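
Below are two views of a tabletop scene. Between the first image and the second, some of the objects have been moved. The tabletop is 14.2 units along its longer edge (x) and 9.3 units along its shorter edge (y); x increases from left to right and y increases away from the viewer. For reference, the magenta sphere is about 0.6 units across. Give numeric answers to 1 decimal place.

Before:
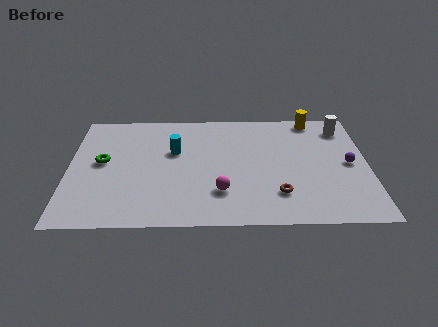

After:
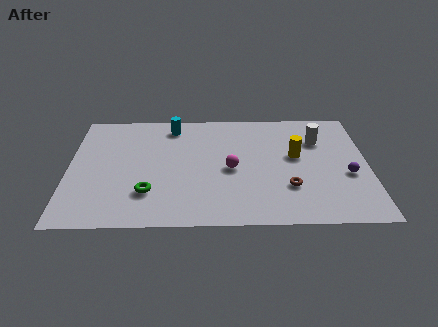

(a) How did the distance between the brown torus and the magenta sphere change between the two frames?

+0.4

Before: roughly 2.7 units apart; after: 3.1. That's 0.4 units further apart.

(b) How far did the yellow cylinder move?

3.2

The yellow cylinder moved from about (11.7, 8.4) to (10.8, 5.3), a distance of √(0.9² + 3.1²) ≈ 3.2.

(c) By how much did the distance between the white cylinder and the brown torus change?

-2.1

Before: roughly 6.2 units apart; after: 4.1. That's 2.1 units closer together.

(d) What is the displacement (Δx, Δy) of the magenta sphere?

(0.5, 1.8)

The magenta sphere started near (7.2, 2.5) and ended near (7.7, 4.3).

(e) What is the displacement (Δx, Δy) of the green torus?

(2.2, -2.5)

The green torus started near (1.6, 5.0) and ended near (3.8, 2.5).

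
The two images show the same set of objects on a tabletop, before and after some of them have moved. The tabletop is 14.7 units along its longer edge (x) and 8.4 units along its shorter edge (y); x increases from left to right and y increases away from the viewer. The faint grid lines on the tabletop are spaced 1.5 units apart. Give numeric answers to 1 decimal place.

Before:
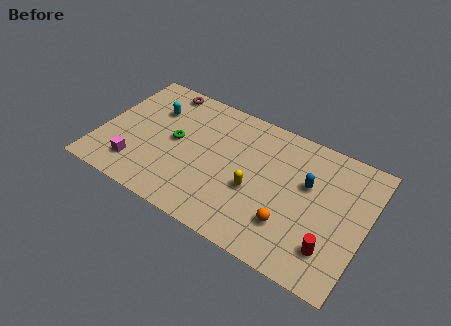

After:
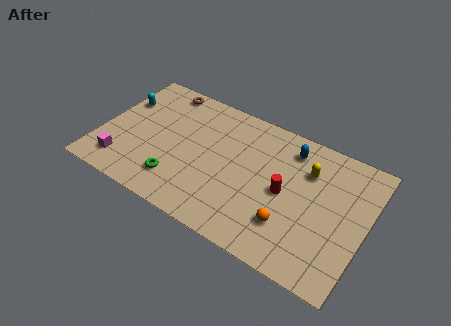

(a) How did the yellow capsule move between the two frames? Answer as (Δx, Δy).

(2.6, 2.6)

The yellow capsule was at about (8.7, 3.4) and moved to about (11.3, 6.0).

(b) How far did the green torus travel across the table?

2.5

The green torus was near (4.1, 4.4) before and (4.6, 1.9) after, so it travelled √(0.5² + 2.5²) ≈ 2.5 units.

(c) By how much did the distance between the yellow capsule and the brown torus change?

+1.4

They were about 7.2 units apart before and 8.6 after — 1.4 units further apart.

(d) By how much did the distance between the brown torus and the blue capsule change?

-1.5

Before: roughly 8.9 units apart; after: 7.4. That's 1.5 units closer together.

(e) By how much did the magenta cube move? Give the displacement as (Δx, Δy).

(-0.8, -0.2)

From the two frames, the magenta cube sits at roughly (2.3, 1.8) before and (1.5, 1.6) after.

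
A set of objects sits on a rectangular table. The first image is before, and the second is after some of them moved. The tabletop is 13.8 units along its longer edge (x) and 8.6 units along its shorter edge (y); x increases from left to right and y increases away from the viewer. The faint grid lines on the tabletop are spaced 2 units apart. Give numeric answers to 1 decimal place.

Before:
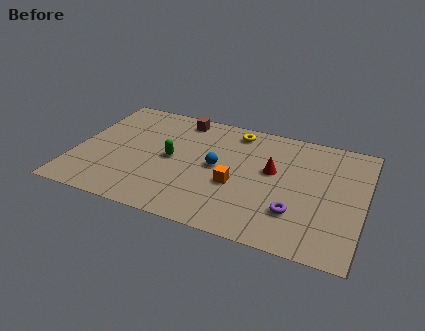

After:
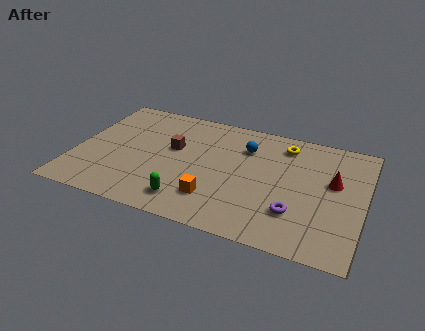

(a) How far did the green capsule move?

3.0

From (4.6, 4.3) to (5.7, 1.5), the green capsule covered √(1.1² + 2.8²) ≈ 3.0 units.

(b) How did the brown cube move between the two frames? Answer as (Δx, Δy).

(-0.1, -2.4)

The brown cube was at about (4.7, 7.5) and moved to about (4.6, 5.1).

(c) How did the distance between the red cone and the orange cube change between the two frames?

+3.9

Before: roughly 2.3 units apart; after: 6.2. That's 3.9 units further apart.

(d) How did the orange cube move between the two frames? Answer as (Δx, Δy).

(-0.9, -1.3)

The orange cube started near (7.8, 3.4) and ended near (6.9, 2.1).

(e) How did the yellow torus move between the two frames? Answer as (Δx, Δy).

(2.4, -0.3)

From the two frames, the yellow torus sits at roughly (7.4, 7.4) before and (9.8, 7.1) after.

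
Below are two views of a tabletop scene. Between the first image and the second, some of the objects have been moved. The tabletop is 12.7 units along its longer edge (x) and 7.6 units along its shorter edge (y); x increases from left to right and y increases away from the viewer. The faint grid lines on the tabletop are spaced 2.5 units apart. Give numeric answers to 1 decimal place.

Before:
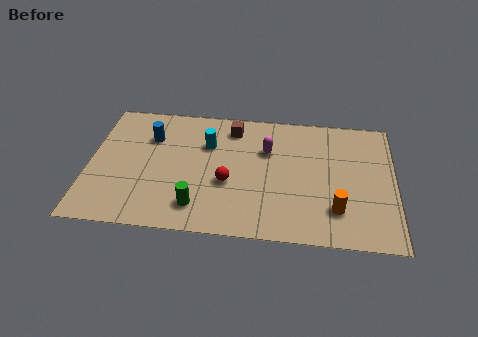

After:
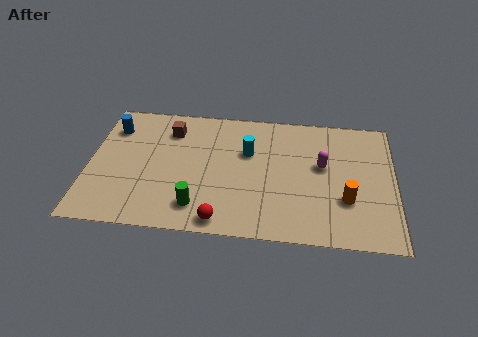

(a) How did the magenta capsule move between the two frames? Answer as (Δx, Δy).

(2.3, -0.7)

The magenta capsule started near (7.4, 5.1) and ended near (9.7, 4.4).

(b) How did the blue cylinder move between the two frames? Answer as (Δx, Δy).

(-1.6, 0.4)

The blue cylinder started near (2.5, 5.4) and ended near (0.9, 5.8).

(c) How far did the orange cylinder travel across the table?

0.7

The orange cylinder moved from about (10.3, 1.9) to (10.7, 2.5), a distance of √(0.4² + 0.6²) ≈ 0.7.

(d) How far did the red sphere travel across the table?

2.2

From (5.8, 3.0) to (5.6, 0.8), the red sphere covered √(0.2² + 2.2²) ≈ 2.2 units.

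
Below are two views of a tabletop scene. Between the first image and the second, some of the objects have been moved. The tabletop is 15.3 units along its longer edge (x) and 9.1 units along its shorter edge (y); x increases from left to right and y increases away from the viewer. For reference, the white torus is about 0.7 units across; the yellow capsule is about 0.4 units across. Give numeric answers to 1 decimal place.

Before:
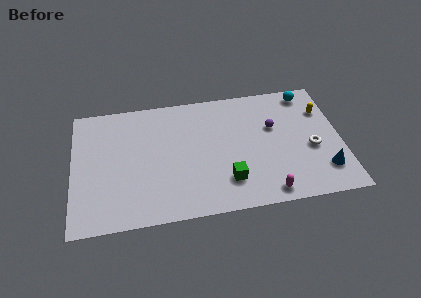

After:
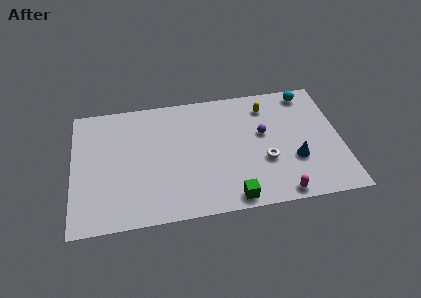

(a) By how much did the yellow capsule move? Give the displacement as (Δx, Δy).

(-3.2, 0.8)

The yellow capsule started near (14.4, 6.5) and ended near (11.2, 7.3).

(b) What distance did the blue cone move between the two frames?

1.9

The blue cone moved from about (14.2, 2.1) to (12.6, 3.1), a distance of √(1.6² + 1.0²) ≈ 1.9.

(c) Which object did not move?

the cyan sphere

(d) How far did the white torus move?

2.7

The white torus moved from about (13.6, 3.8) to (10.9, 3.3), a distance of √(2.7² + 0.5²) ≈ 2.7.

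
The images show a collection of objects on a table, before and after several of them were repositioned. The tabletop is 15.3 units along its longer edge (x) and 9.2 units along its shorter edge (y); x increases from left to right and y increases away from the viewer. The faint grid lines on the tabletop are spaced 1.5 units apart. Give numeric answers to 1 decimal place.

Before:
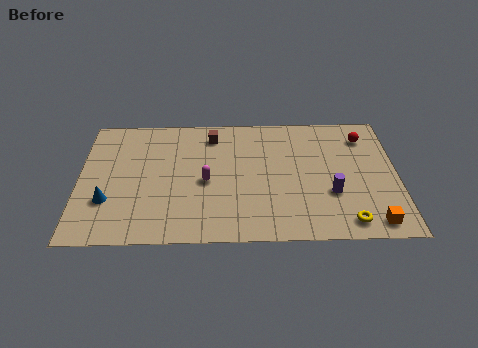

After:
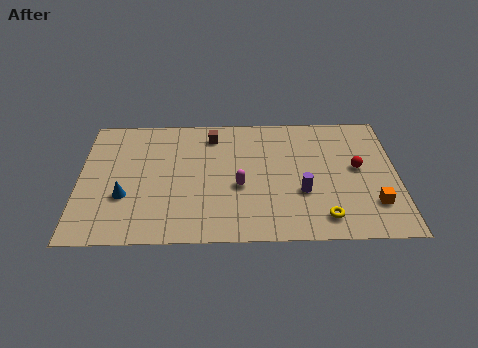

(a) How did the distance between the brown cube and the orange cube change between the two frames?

-0.7

The distance was about 10.0 in the first image and 9.3 in the second, so they moved 0.7 units closer together.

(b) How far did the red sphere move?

2.3

The red sphere was near (13.8, 7.3) before and (13.4, 5.0) after, so it travelled √(0.4² + 2.3²) ≈ 2.3 units.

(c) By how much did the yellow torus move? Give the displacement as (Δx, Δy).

(-1.1, 0.3)

From the two frames, the yellow torus sits at roughly (12.8, 1.2) before and (11.7, 1.5) after.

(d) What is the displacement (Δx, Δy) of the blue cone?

(0.8, 0.3)

The blue cone started near (1.4, 2.9) and ended near (2.2, 3.2).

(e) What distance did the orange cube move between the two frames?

1.3

From (14.0, 1.1) to (14.1, 2.4), the orange cube covered √(0.1² + 1.3²) ≈ 1.3 units.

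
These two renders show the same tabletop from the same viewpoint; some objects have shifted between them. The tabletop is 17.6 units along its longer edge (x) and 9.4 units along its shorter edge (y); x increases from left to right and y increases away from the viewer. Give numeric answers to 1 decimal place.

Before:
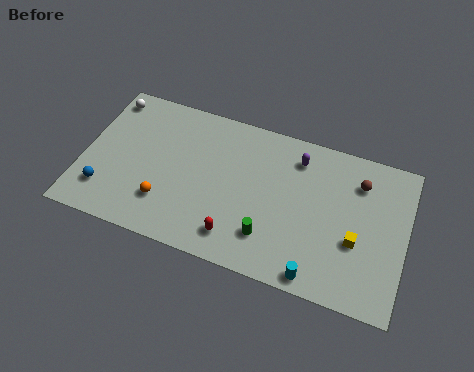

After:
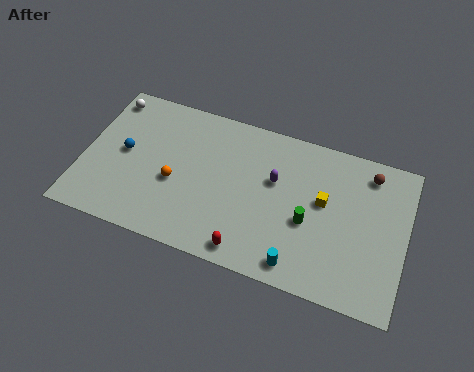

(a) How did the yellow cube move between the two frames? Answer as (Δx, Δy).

(-1.9, 1.8)

The yellow cube started near (15.0, 3.6) and ended near (13.1, 5.4).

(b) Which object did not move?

the white sphere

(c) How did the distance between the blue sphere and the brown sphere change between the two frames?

-0.9

Before: roughly 14.4 units apart; after: 13.5. That's 0.9 units closer together.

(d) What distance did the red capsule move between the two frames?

0.9

The red capsule moved from about (8.7, 1.7) to (9.4, 1.1), a distance of √(0.7² + 0.6²) ≈ 0.9.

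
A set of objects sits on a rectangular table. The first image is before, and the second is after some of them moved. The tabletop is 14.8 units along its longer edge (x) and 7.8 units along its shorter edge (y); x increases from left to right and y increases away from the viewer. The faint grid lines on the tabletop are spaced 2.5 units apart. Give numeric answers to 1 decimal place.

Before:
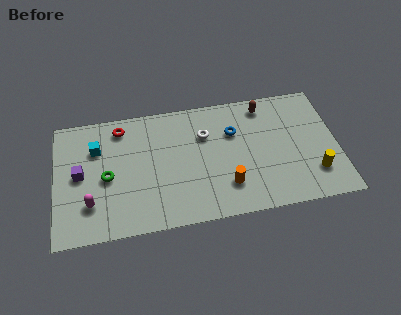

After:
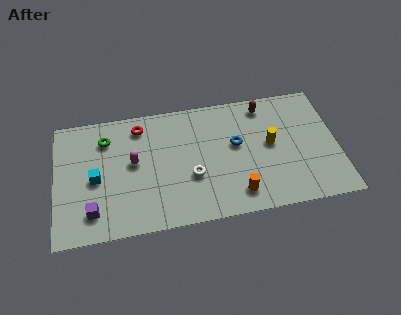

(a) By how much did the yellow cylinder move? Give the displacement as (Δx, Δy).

(-2.2, 2.2)

The yellow cylinder started near (13.5, 2.0) and ended near (11.3, 4.2).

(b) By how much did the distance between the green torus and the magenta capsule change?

+0.5

They were about 1.7 units apart before and 2.2 after — 0.5 units further apart.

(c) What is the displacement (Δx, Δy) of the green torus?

(0.0, 2.4)

From the two frames, the green torus sits at roughly (2.7, 3.6) before and (2.7, 6.0) after.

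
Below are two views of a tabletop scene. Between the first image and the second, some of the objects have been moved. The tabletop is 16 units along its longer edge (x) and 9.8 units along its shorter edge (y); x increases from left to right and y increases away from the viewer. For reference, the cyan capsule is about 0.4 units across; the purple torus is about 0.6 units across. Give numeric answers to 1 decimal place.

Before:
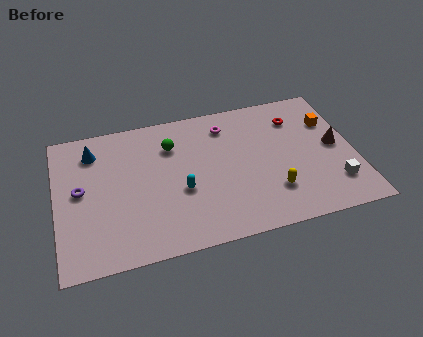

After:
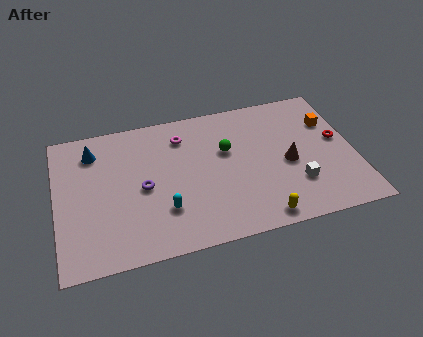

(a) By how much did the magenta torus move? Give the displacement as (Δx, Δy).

(-2.4, -0.2)

The magenta torus started near (9.3, 7.9) and ended near (6.9, 7.7).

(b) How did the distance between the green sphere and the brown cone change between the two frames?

-5.4

They were about 9.0 units apart before and 3.6 after — 5.4 units closer together.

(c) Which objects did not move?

the blue cone and the orange cube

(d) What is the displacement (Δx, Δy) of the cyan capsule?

(-1.0, -1.1)

The cyan capsule was at about (6.6, 3.9) and moved to about (5.6, 2.8).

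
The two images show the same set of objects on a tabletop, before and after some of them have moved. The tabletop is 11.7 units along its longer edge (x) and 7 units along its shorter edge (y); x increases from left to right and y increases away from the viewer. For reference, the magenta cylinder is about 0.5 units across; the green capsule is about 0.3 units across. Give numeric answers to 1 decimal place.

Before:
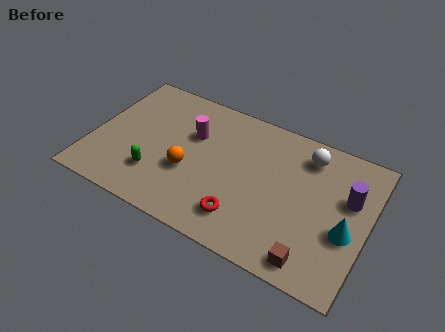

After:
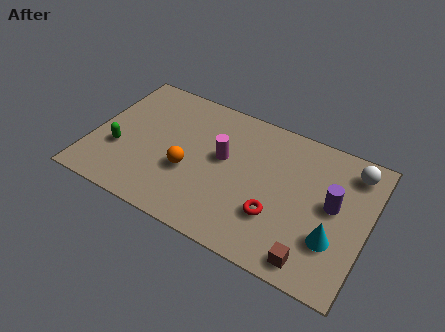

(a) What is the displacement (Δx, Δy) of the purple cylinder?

(-0.6, -0.6)

The purple cylinder started near (10.8, 4.4) and ended near (10.2, 3.8).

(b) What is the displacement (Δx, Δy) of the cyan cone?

(-0.5, -0.6)

The cyan cone was at about (10.9, 2.8) and moved to about (10.4, 2.2).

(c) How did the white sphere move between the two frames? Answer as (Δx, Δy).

(1.9, 0.1)

From the two frames, the white sphere sits at roughly (8.9, 5.7) before and (10.8, 5.8) after.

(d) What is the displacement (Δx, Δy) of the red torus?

(1.3, 0.7)

From the two frames, the red torus sits at roughly (6.7, 1.5) before and (8.0, 2.2) after.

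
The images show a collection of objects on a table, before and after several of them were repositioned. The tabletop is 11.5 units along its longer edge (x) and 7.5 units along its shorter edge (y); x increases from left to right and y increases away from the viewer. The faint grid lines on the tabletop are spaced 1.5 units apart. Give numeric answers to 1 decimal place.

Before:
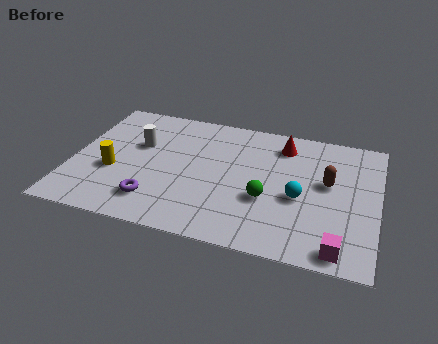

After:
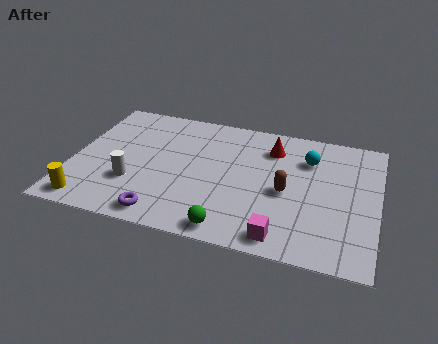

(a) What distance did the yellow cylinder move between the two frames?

2.1

The yellow cylinder moved from about (1.6, 2.9) to (0.9, 0.9), a distance of √(0.7² + 2.0²) ≈ 2.1.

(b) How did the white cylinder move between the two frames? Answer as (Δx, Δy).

(0.0, -2.3)

The white cylinder was at about (2.4, 4.7) and moved to about (2.4, 2.4).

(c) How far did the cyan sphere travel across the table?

2.3

From (8.6, 3.2) to (8.8, 5.5), the cyan sphere covered √(0.2² + 2.3²) ≈ 2.3 units.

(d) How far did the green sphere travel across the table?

2.3

The green sphere was near (7.4, 2.8) before and (6.2, 0.8) after, so it travelled √(1.2² + 2.0²) ≈ 2.3 units.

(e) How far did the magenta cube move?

2.1

From (10.2, 0.8) to (8.1, 0.9), the magenta cube covered √(2.1² + 0.1²) ≈ 2.1 units.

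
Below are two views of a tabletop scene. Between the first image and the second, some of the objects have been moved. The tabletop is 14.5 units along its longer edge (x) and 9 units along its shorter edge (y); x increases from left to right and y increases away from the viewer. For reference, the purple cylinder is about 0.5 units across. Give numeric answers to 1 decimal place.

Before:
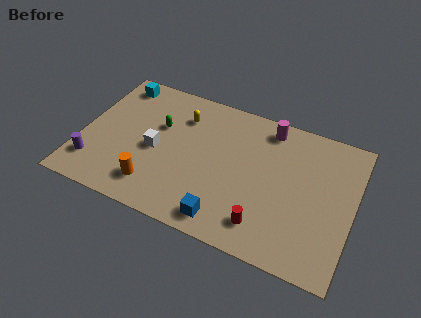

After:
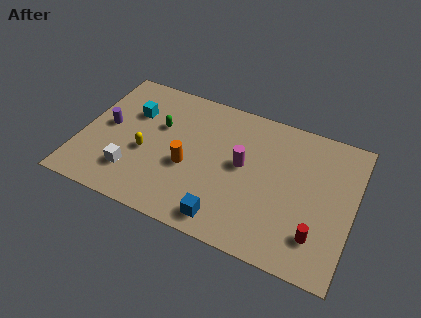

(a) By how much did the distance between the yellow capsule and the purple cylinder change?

-4.0

They were about 6.4 units apart before and 2.4 after — 4.0 units closer together.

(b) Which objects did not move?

the blue cube and the green capsule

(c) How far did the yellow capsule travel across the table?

3.5

The yellow capsule was near (5.1, 6.8) before and (3.5, 3.7) after, so it travelled √(1.6² + 3.1²) ≈ 3.5 units.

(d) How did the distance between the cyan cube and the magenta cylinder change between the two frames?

-2.1

They were about 8.3 units apart before and 6.2 after — 2.1 units closer together.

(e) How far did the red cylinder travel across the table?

2.7

The red cylinder moved from about (10.1, 1.7) to (12.8, 2.1), a distance of √(2.7² + 0.4²) ≈ 2.7.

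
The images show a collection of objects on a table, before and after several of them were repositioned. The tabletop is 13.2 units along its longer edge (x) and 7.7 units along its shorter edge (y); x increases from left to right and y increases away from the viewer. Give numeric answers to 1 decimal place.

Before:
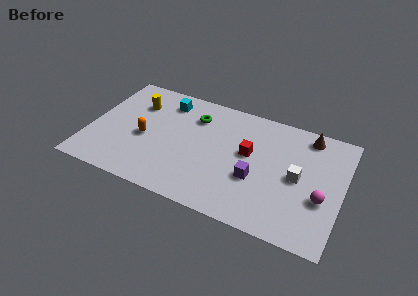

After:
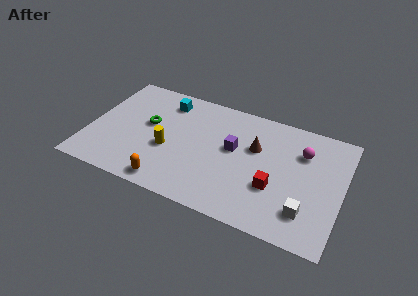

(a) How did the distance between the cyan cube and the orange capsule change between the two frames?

+2.5

The distance was about 3.0 in the first image and 5.5 in the second, so they moved 2.5 units further apart.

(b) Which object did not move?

the cyan cube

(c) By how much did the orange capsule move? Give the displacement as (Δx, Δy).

(1.6, -2.5)

The orange capsule was at about (2.9, 3.4) and moved to about (4.5, 0.9).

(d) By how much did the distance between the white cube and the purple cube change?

+2.5

The distance was about 2.3 in the first image and 4.8 in the second, so they moved 2.5 units further apart.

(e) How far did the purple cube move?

2.0

The purple cube moved from about (8.8, 2.9) to (7.5, 4.4), a distance of √(1.3² + 1.5²) ≈ 2.0.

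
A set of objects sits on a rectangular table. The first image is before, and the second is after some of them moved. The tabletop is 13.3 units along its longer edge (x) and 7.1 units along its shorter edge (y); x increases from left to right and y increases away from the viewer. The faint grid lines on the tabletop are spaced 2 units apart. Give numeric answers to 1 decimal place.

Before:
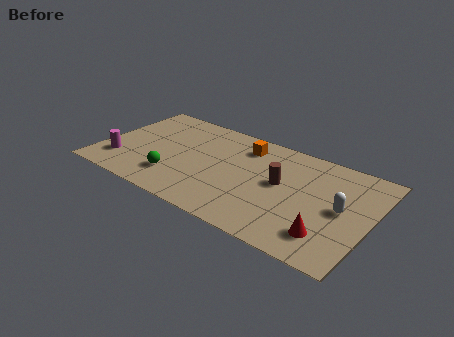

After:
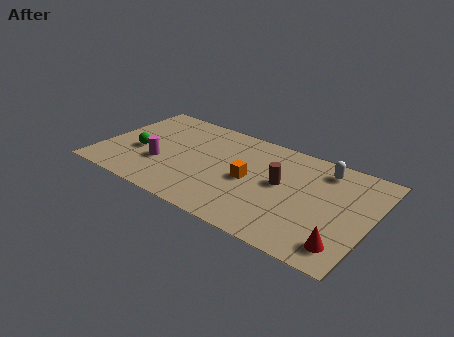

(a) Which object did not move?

the brown cylinder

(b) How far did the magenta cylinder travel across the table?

2.1

From (1.1, 1.8) to (3.1, 2.5), the magenta cylinder covered √(2.0² + 0.7²) ≈ 2.1 units.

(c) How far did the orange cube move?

2.4

The orange cube was near (6.8, 5.7) before and (7.4, 3.4) after, so it travelled √(0.6² + 2.3²) ≈ 2.4 units.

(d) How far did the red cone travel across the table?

0.9

The red cone was near (11.5, 1.6) before and (12.3, 1.3) after, so it travelled √(0.8² + 0.3²) ≈ 0.9 units.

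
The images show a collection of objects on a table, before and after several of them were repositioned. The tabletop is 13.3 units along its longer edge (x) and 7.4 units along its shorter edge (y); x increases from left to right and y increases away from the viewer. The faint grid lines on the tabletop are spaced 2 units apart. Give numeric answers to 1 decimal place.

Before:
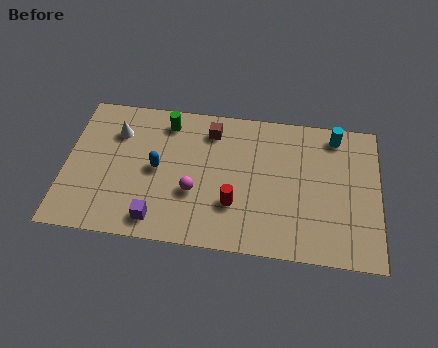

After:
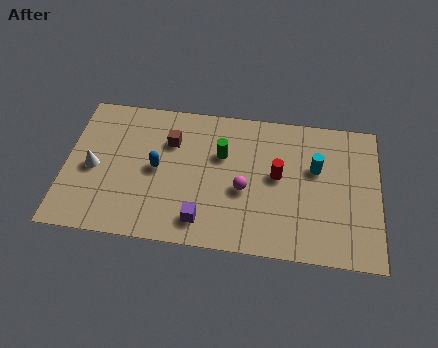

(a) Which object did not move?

the blue capsule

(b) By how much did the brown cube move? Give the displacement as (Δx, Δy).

(-1.7, -0.8)

The brown cube was at about (6.1, 6.0) and moved to about (4.4, 5.2).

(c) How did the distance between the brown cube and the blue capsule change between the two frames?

-1.6

The distance was about 3.2 in the first image and 1.6 in the second, so they moved 1.6 units closer together.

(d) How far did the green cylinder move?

2.8

The green cylinder was near (4.2, 6.2) before and (6.6, 4.8) after, so it travelled √(2.4² + 1.4²) ≈ 2.8 units.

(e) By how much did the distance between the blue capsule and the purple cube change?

+0.5

Before: roughly 2.6 units apart; after: 3.1. That's 0.5 units further apart.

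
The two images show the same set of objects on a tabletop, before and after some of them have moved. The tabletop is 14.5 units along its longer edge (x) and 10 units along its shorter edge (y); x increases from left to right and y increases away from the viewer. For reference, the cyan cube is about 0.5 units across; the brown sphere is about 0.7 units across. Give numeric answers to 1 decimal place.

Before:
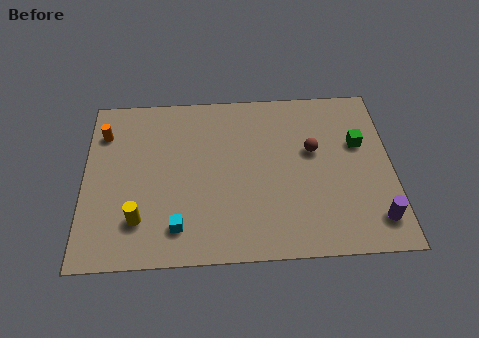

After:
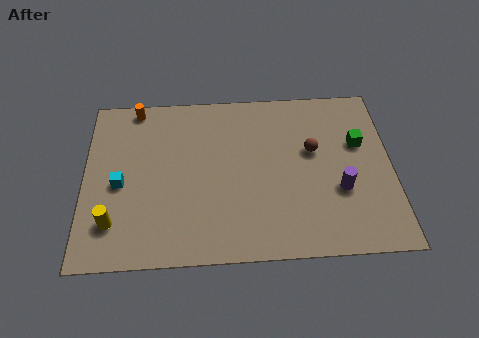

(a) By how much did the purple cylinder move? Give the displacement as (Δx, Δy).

(-1.6, 1.8)

From the two frames, the purple cylinder sits at roughly (13.6, 1.8) before and (12.0, 3.6) after.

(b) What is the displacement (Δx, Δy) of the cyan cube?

(-2.7, 2.6)

The cyan cube was at about (4.4, 1.9) and moved to about (1.7, 4.5).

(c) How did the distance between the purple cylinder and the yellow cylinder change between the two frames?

-0.3

The distance was about 11.0 in the first image and 10.7 in the second, so they moved 0.3 units closer together.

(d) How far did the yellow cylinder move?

1.2

The yellow cylinder was near (2.6, 2.4) before and (1.4, 2.3) after, so it travelled √(1.2² + 0.1²) ≈ 1.2 units.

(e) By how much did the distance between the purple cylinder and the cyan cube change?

+1.1

The distance was about 9.2 in the first image and 10.3 in the second, so they moved 1.1 units further apart.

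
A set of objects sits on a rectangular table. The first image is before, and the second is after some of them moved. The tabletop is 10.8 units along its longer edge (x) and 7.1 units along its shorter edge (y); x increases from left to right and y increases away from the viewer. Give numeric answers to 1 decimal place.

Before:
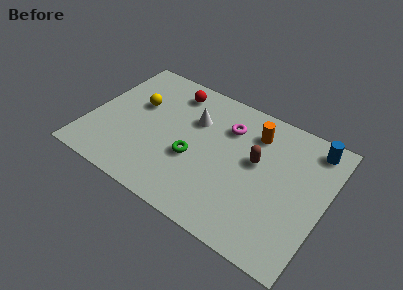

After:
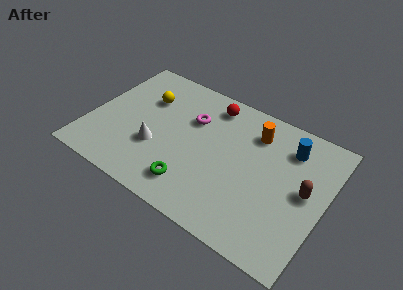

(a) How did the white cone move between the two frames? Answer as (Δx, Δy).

(-1.4, -2.3)

The white cone was at about (4.6, 4.8) and moved to about (3.2, 2.5).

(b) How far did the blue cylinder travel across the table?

1.2

The blue cylinder was near (9.9, 6.1) before and (8.9, 5.5) after, so it travelled √(1.0² + 0.6²) ≈ 1.2 units.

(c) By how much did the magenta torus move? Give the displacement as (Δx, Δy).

(-1.6, -0.4)

The magenta torus started near (6.1, 5.2) and ended near (4.5, 4.8).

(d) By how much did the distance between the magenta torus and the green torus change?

+0.8

Before: roughly 2.7 units apart; after: 3.5. That's 0.8 units further apart.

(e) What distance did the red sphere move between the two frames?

1.8

From (3.4, 5.9) to (5.2, 6.0), the red sphere covered √(1.8² + 0.1²) ≈ 1.8 units.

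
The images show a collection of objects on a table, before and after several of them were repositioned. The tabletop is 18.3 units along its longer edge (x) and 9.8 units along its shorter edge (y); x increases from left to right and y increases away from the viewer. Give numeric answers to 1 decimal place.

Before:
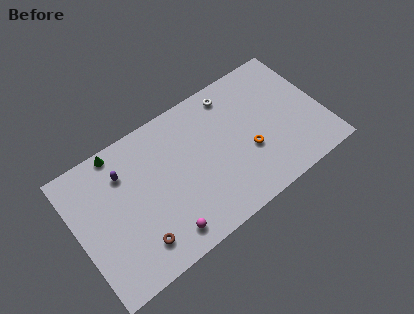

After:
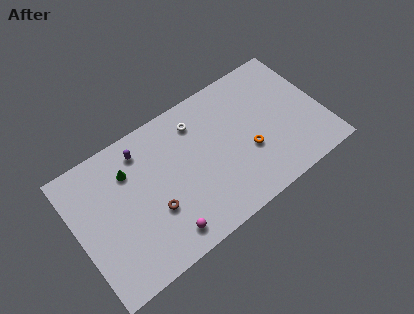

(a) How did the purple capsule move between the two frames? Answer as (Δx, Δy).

(1.5, 0.8)

The purple capsule was at about (3.8, 7.3) and moved to about (5.3, 8.1).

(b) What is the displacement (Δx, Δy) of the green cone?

(0.5, -1.8)

The green cone was at about (3.7, 9.0) and moved to about (4.2, 7.2).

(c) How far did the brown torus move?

2.1

From (3.9, 2.0) to (5.4, 3.5), the brown torus covered √(1.5² + 1.5²) ≈ 2.1 units.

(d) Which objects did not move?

the magenta sphere and the orange torus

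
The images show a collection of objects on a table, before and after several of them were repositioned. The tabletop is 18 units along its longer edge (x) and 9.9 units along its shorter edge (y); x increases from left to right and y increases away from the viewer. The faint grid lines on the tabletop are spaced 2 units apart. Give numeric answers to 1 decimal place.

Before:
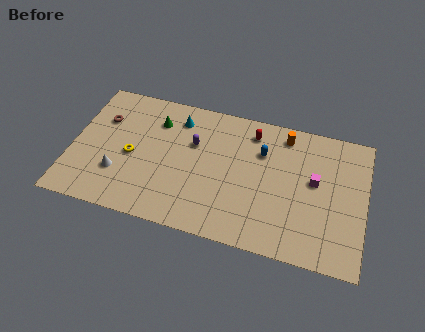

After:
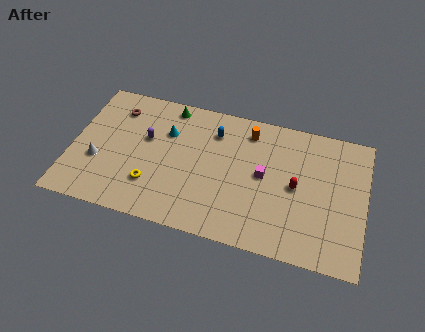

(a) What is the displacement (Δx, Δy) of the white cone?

(-1.3, 0.6)

From the two frames, the white cone sits at roughly (3.0, 3.0) before and (1.7, 3.6) after.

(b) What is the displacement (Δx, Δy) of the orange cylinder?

(-2.2, -0.3)

The orange cylinder started near (12.9, 8.5) and ended near (10.7, 8.2).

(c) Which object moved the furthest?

the red capsule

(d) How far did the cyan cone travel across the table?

1.3

The cyan cone was near (6.3, 8.0) before and (5.7, 6.8) after, so it travelled √(0.6² + 1.2²) ≈ 1.3 units.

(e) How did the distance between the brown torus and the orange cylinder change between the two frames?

-3.1

They were about 11.3 units apart before and 8.2 after — 3.1 units closer together.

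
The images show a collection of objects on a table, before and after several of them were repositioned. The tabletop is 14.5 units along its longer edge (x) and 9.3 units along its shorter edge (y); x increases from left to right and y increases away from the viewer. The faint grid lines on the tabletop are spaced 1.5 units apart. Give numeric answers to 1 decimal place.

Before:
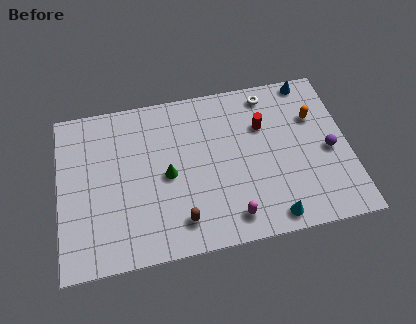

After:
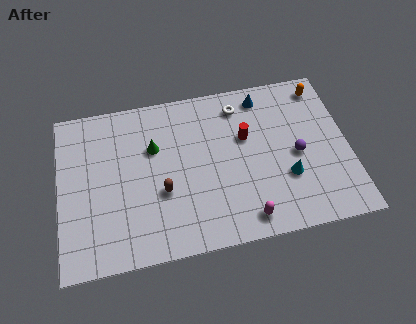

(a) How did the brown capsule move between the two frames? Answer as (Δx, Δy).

(-0.8, 1.8)

From the two frames, the brown capsule sits at roughly (5.9, 1.7) before and (5.1, 3.5) after.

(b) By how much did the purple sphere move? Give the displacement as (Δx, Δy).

(-1.6, 0.1)

The purple sphere started near (13.5, 4.2) and ended near (11.9, 4.3).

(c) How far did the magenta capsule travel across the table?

0.7

The magenta capsule was near (8.4, 1.4) before and (9.1, 1.2) after, so it travelled √(0.7² + 0.2²) ≈ 0.7 units.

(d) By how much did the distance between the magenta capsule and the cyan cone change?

+0.9

The distance was about 2.0 in the first image and 2.9 in the second, so they moved 0.9 units further apart.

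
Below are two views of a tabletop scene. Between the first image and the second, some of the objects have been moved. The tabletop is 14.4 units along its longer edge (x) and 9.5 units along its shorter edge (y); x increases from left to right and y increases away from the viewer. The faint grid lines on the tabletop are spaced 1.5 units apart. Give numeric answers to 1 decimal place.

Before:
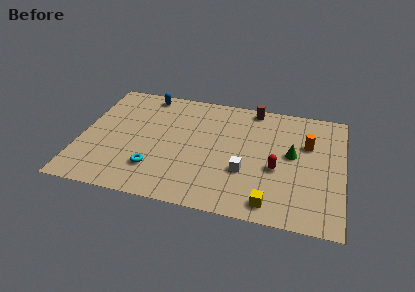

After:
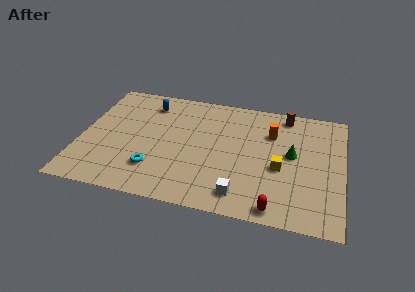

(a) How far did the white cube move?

1.8

From (9.1, 3.3) to (9.0, 1.5), the white cube covered √(0.1² + 1.8²) ≈ 1.8 units.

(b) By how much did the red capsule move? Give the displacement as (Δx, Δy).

(0.1, -3.0)

The red capsule started near (10.8, 3.9) and ended near (10.9, 0.9).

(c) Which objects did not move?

the cyan torus and the green cone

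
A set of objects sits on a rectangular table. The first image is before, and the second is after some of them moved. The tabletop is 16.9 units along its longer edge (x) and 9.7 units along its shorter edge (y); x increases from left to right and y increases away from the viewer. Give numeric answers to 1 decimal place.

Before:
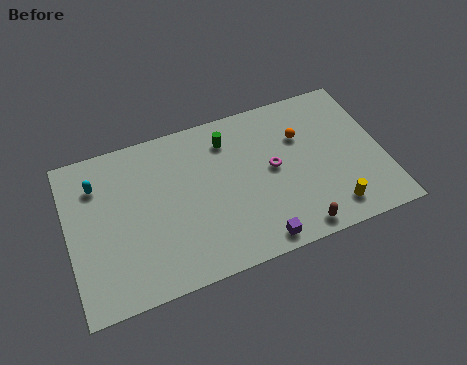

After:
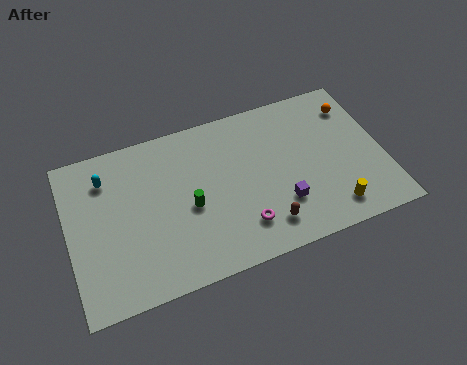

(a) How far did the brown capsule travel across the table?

1.8

The brown capsule moved from about (11.8, 1.0) to (10.2, 1.8), a distance of √(1.6² + 0.8²) ≈ 1.8.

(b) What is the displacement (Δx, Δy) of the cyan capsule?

(0.5, 0.2)

From the two frames, the cyan capsule sits at roughly (1.7, 7.3) before and (2.2, 7.5) after.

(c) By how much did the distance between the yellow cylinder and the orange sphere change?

+1.2

The distance was about 5.1 in the first image and 6.3 in the second, so they moved 1.2 units further apart.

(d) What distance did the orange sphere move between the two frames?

3.2

The orange sphere was near (12.7, 6.6) before and (15.7, 7.6) after, so it travelled √(3.0² + 1.0²) ≈ 3.2 units.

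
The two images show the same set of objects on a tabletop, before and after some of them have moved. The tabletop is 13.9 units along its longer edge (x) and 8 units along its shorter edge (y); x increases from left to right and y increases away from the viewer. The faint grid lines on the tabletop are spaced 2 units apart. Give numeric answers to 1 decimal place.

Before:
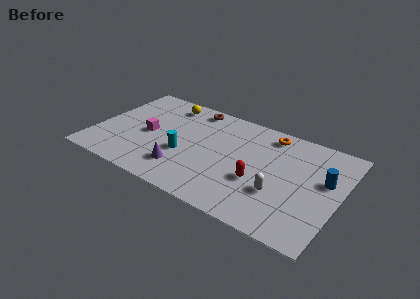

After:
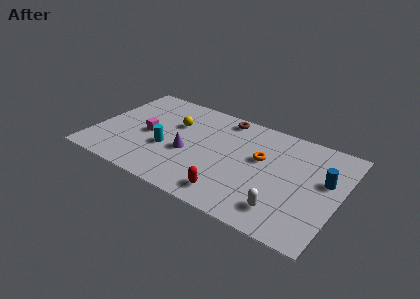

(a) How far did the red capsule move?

2.1

The red capsule moved from about (9.5, 3.0) to (8.2, 1.3), a distance of √(1.3² + 1.7²) ≈ 2.1.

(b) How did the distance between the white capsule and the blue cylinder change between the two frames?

+0.6

They were about 3.1 units apart before and 3.7 after — 0.6 units further apart.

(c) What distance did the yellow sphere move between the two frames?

1.7

From (3.6, 6.8) to (4.3, 5.3), the yellow sphere covered √(0.7² + 1.5²) ≈ 1.7 units.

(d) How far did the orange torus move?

2.1

The orange torus moved from about (9.6, 6.9) to (9.4, 4.8), a distance of √(0.2² + 2.1²) ≈ 2.1.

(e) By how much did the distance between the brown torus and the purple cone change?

-1.1

They were about 5.2 units apart before and 4.1 after — 1.1 units closer together.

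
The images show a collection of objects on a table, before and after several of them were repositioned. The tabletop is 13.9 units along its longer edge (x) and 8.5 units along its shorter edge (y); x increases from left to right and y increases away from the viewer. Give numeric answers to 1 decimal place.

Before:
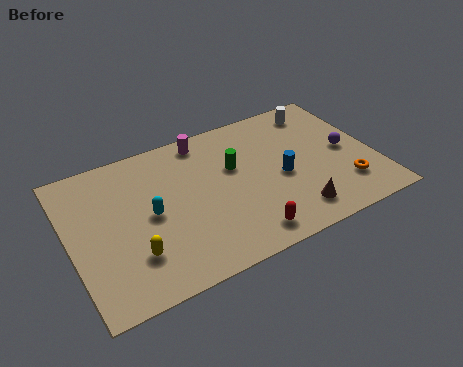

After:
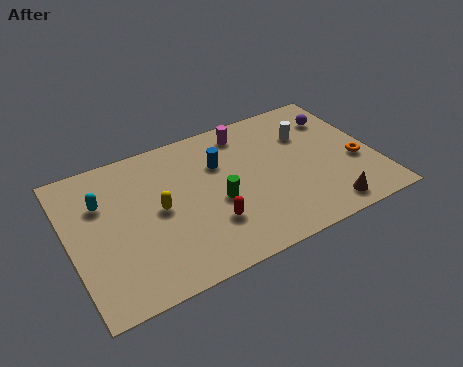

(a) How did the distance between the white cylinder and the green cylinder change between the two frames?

+0.4

Before: roughly 4.7 units apart; after: 5.1. That's 0.4 units further apart.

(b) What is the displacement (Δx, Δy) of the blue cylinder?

(-2.6, 2.0)

The blue cylinder started near (9.6, 3.8) and ended near (7.0, 5.8).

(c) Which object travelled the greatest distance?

the blue cylinder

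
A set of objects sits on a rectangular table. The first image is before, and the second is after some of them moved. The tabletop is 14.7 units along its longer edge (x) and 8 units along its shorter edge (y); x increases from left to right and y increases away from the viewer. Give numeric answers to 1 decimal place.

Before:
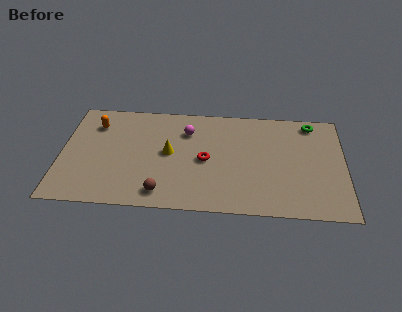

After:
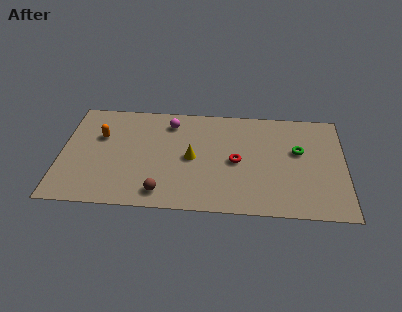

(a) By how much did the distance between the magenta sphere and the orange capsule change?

-1.0

The distance was about 4.8 in the first image and 3.8 in the second, so they moved 1.0 units closer together.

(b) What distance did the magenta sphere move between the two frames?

1.1

The magenta sphere was near (6.5, 5.9) before and (5.6, 6.5) after, so it travelled √(0.9² + 0.6²) ≈ 1.1 units.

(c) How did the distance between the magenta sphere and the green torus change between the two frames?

+0.3

Before: roughly 6.6 units apart; after: 6.9. That's 0.3 units further apart.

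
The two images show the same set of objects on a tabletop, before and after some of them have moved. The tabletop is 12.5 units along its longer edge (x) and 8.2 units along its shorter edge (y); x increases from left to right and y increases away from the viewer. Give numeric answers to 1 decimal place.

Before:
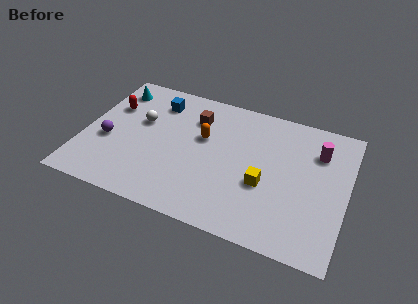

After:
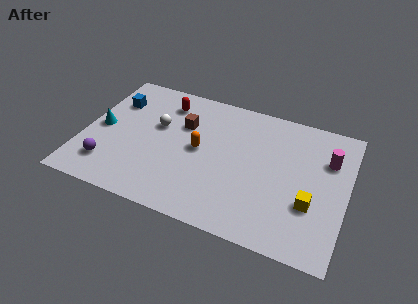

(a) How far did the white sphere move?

0.8

From (2.6, 5.0) to (3.4, 5.0), the white sphere covered √(0.8² + 0.0²) ≈ 0.8 units.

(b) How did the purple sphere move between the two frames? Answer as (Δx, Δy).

(0.2, -1.5)

The purple sphere started near (1.2, 3.3) and ended near (1.4, 1.8).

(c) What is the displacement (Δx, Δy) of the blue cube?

(-2.0, -0.6)

The blue cube started near (3.2, 6.5) and ended near (1.2, 5.9).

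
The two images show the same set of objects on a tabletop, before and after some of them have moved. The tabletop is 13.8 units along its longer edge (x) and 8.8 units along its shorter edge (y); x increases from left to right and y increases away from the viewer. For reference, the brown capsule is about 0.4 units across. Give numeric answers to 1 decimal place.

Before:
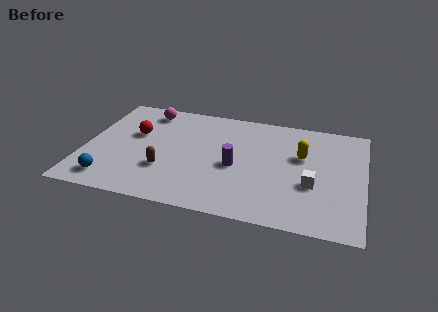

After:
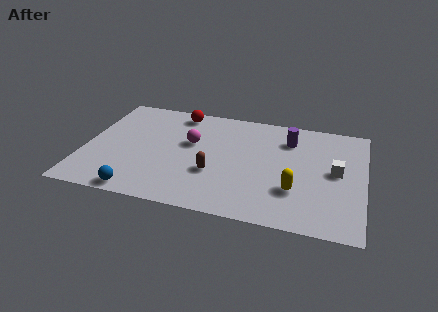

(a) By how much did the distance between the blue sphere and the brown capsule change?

+1.2

Before: roughly 3.0 units apart; after: 4.2. That's 1.2 units further apart.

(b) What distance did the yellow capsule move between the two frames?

2.8

The yellow capsule moved from about (10.7, 5.5) to (10.5, 2.7), a distance of √(0.2² + 2.8²) ≈ 2.8.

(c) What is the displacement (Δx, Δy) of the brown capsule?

(2.4, 0.3)

The brown capsule started near (4.1, 2.8) and ended near (6.5, 3.1).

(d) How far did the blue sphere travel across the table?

1.6

From (1.5, 1.4) to (3.0, 0.8), the blue sphere covered √(1.5² + 0.6²) ≈ 1.6 units.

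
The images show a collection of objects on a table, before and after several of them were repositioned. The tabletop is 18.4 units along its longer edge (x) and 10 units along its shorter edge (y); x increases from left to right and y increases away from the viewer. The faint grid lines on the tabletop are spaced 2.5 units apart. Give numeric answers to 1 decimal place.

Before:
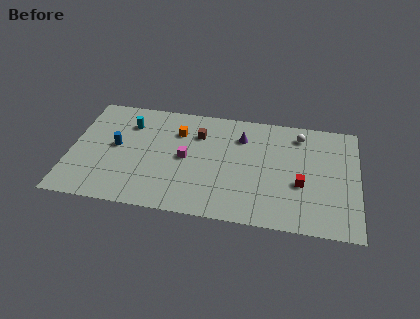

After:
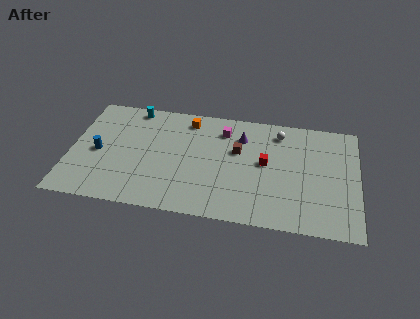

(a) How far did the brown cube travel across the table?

2.8

The brown cube moved from about (8.1, 7.3) to (10.7, 6.2), a distance of √(2.6² + 1.1²) ≈ 2.8.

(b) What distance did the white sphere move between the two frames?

1.3

From (14.6, 8.3) to (13.3, 8.3), the white sphere covered √(1.3² + 0.0²) ≈ 1.3 units.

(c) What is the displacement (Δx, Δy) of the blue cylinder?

(-1.1, -0.7)

The blue cylinder was at about (2.9, 5.3) and moved to about (1.8, 4.6).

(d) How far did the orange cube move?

1.3

From (6.8, 7.3) to (7.4, 8.5), the orange cube covered √(0.6² + 1.2²) ≈ 1.3 units.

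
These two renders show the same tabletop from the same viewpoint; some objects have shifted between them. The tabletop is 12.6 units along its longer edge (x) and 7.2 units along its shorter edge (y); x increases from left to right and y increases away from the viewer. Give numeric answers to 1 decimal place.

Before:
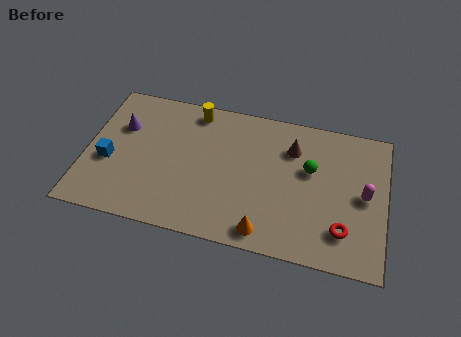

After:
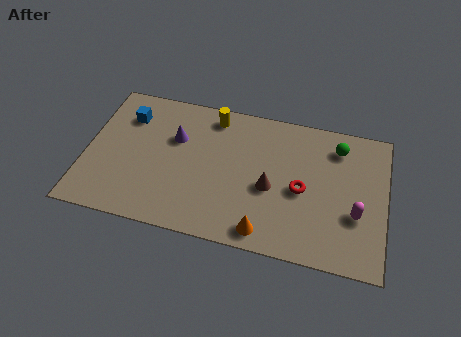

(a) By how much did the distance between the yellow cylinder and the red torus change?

-3.1

Before: roughly 8.0 units apart; after: 4.9. That's 3.1 units closer together.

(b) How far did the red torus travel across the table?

2.4

The red torus was near (10.9, 1.7) before and (9.1, 3.3) after, so it travelled √(1.8² + 1.6²) ≈ 2.4 units.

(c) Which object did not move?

the orange cone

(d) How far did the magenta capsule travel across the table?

1.0

The magenta capsule moved from about (11.7, 3.6) to (11.4, 2.6), a distance of √(0.3² + 1.0²) ≈ 1.0.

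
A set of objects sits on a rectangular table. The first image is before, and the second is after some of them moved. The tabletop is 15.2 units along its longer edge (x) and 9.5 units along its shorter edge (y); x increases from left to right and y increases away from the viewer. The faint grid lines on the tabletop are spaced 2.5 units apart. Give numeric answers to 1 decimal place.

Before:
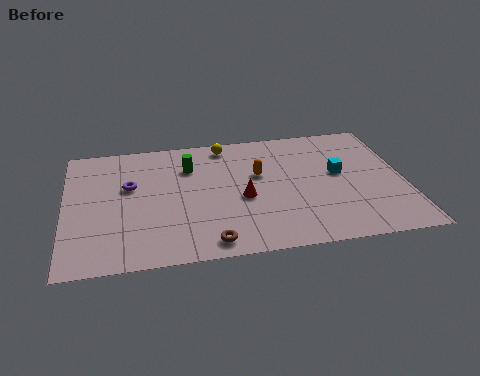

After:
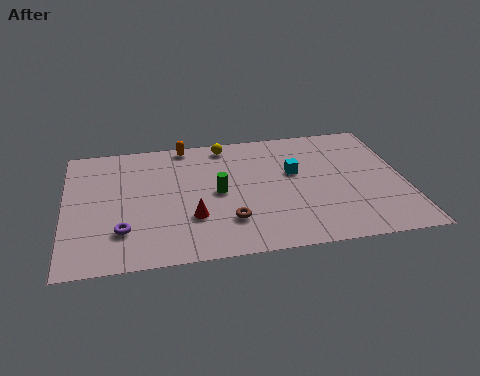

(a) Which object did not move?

the yellow sphere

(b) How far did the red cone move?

2.5

From (7.9, 4.1) to (5.6, 3.0), the red cone covered √(2.3² + 1.1²) ≈ 2.5 units.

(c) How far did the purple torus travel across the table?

3.3

The purple torus moved from about (2.9, 5.8) to (2.5, 2.5), a distance of √(0.4² + 3.3²) ≈ 3.3.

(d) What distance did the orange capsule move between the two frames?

4.3

The orange capsule moved from about (8.7, 5.8) to (5.5, 8.7), a distance of √(3.2² + 2.9²) ≈ 4.3.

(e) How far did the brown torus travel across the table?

1.7

The brown torus was near (6.3, 1.1) before and (7.2, 2.5) after, so it travelled √(0.9² + 1.4²) ≈ 1.7 units.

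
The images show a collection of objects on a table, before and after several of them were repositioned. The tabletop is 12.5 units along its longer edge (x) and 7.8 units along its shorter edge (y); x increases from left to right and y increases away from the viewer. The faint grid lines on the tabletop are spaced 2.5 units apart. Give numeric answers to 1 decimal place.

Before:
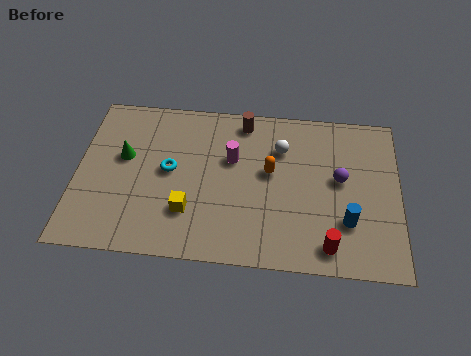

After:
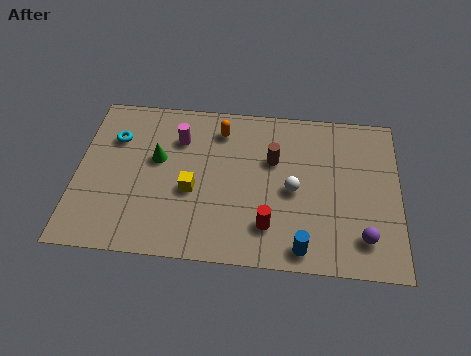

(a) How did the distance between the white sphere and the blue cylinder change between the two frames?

-1.5

They were about 4.2 units apart before and 2.7 after — 1.5 units closer together.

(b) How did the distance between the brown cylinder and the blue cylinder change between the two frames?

-1.8

The distance was about 6.1 in the first image and 4.3 in the second, so they moved 1.8 units closer together.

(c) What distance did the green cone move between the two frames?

1.3

The green cone was near (1.8, 4.6) before and (3.1, 4.6) after, so it travelled √(1.3² + 0.0²) ≈ 1.3 units.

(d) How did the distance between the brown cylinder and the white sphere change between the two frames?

-0.3

They were about 1.9 units apart before and 1.6 after — 0.3 units closer together.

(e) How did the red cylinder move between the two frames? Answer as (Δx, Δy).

(-2.3, 0.7)

The red cylinder was at about (9.8, 1.1) and moved to about (7.5, 1.8).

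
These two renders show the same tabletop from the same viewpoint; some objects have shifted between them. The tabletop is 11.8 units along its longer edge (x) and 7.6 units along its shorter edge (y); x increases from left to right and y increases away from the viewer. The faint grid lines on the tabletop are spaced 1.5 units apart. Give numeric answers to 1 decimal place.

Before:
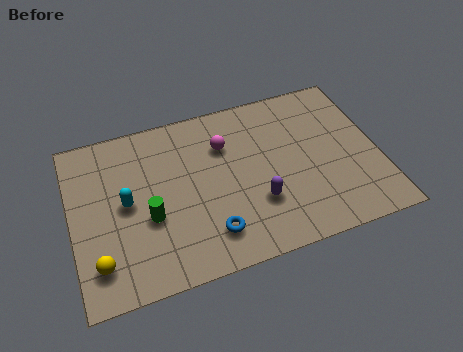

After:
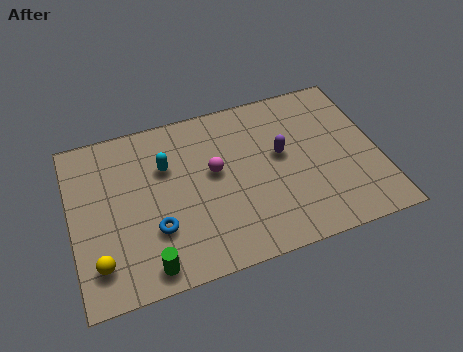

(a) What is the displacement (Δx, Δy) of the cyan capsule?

(1.6, 1.2)

The cyan capsule started near (2.1, 3.9) and ended near (3.7, 5.1).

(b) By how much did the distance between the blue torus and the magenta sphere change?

-0.8

Before: roughly 3.9 units apart; after: 3.1. That's 0.8 units closer together.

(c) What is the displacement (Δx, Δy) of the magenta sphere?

(-0.5, -1.1)

The magenta sphere was at about (6.0, 5.4) and moved to about (5.5, 4.3).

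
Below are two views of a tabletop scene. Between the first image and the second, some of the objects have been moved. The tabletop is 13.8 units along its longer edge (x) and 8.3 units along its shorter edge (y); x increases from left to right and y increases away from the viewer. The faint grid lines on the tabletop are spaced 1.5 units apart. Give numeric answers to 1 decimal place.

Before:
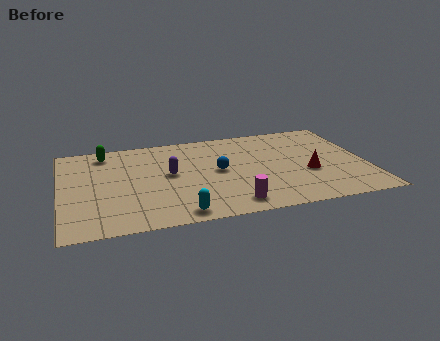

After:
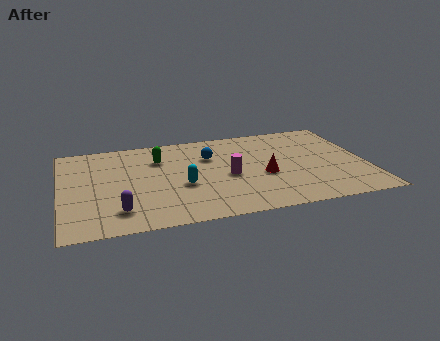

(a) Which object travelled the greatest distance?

the purple capsule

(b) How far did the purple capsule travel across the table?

3.7

The purple capsule was near (4.9, 4.5) before and (2.5, 1.7) after, so it travelled √(2.4² + 2.8²) ≈ 3.7 units.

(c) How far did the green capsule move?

2.6

The green capsule was near (2.1, 7.1) before and (4.5, 6.0) after, so it travelled √(2.4² + 1.1²) ≈ 2.6 units.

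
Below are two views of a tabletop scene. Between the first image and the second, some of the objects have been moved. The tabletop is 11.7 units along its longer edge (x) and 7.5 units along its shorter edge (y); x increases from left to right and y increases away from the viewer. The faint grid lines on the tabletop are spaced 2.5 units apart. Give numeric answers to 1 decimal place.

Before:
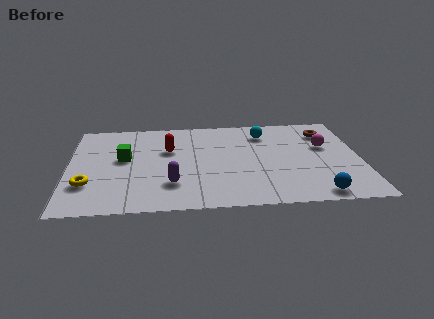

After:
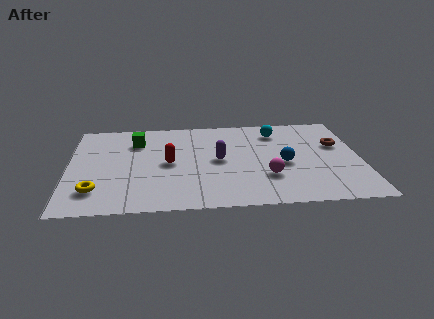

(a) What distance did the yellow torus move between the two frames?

0.6

From (0.8, 2.2) to (1.1, 1.7), the yellow torus covered √(0.3² + 0.5²) ≈ 0.6 units.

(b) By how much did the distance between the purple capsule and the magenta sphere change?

-4.3

Before: roughly 6.7 units apart; after: 2.4. That's 4.3 units closer together.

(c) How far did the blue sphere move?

2.8

The blue sphere moved from about (9.8, 0.8) to (8.6, 3.3), a distance of √(1.2² + 2.5²) ≈ 2.8.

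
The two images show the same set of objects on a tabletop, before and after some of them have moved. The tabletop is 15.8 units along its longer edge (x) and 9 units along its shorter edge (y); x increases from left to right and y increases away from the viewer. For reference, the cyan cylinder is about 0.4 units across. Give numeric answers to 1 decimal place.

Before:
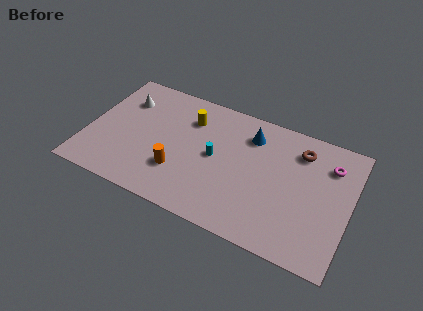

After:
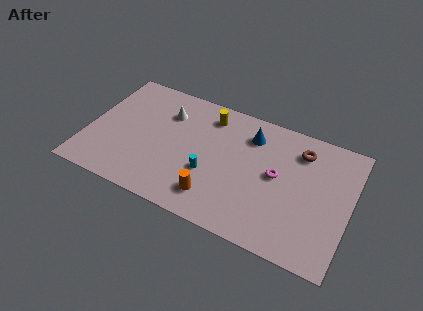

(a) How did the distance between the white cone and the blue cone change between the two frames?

-2.6

They were about 7.7 units apart before and 5.1 after — 2.6 units closer together.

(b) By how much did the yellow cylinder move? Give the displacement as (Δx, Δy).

(1.1, 0.7)

The yellow cylinder started near (5.9, 6.7) and ended near (7.0, 7.4).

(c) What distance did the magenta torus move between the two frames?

3.6

The magenta torus was near (14.4, 6.8) before and (11.4, 4.8) after, so it travelled √(3.0² + 2.0²) ≈ 3.6 units.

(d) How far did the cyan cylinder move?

1.3

The cyan cylinder was near (7.7, 4.6) before and (7.5, 3.3) after, so it travelled √(0.2² + 1.3²) ≈ 1.3 units.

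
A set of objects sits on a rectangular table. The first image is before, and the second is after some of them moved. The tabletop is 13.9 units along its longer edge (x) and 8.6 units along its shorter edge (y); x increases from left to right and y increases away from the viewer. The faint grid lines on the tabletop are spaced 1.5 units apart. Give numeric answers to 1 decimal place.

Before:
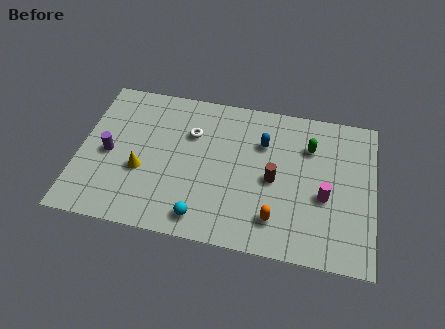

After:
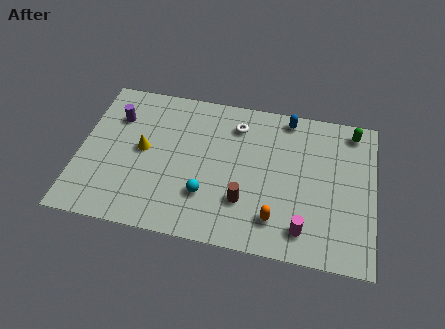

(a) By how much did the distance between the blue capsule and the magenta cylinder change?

+2.4

The distance was about 3.9 in the first image and 6.3 in the second, so they moved 2.4 units further apart.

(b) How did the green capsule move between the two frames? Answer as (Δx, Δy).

(2.0, 1.3)

From the two frames, the green capsule sits at roughly (10.8, 6.2) before and (12.8, 7.5) after.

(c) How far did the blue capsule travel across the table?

2.0

From (8.6, 6.0) to (9.7, 7.7), the blue capsule covered √(1.1² + 1.7²) ≈ 2.0 units.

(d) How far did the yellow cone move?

1.2

The yellow cone was near (3.0, 3.3) before and (3.0, 4.5) after, so it travelled √(0.0² + 1.2²) ≈ 1.2 units.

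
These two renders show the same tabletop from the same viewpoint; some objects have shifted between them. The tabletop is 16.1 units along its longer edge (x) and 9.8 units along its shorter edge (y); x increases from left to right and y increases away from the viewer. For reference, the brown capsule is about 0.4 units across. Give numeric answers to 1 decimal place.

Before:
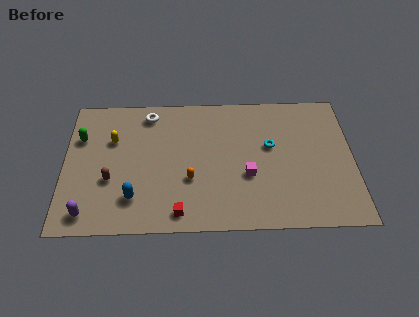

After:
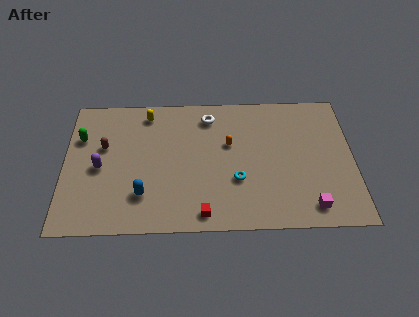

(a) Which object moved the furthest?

the magenta cube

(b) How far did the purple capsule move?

3.3

The purple capsule was near (1.4, 1.3) before and (2.0, 4.5) after, so it travelled √(0.6² + 3.2²) ≈ 3.3 units.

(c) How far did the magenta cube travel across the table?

4.1

From (10.2, 3.7) to (13.6, 1.4), the magenta cube covered √(3.4² + 2.3²) ≈ 4.1 units.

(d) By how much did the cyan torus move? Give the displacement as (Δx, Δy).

(-1.9, -2.4)

The cyan torus was at about (11.5, 5.8) and moved to about (9.6, 3.4).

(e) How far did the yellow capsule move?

2.7

From (2.7, 6.5) to (4.6, 8.4), the yellow capsule covered √(1.9² + 1.9²) ≈ 2.7 units.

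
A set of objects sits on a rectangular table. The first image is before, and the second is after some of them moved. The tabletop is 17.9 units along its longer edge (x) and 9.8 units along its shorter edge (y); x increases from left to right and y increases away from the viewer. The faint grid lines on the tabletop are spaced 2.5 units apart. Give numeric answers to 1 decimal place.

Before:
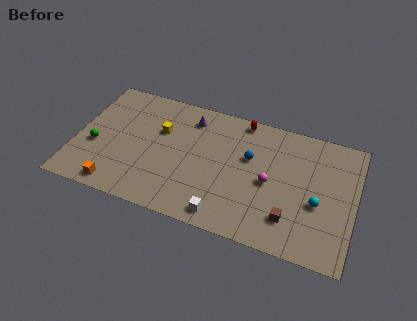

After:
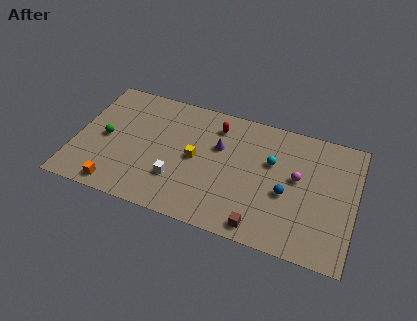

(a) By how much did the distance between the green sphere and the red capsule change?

-2.8

The distance was about 10.4 in the first image and 7.6 in the second, so they moved 2.8 units closer together.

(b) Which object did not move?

the orange cube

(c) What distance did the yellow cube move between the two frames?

2.8

The yellow cube was near (5.3, 6.4) before and (7.7, 4.9) after, so it travelled √(2.4² + 1.5²) ≈ 2.8 units.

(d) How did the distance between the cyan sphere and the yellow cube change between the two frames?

-5.6

The distance was about 10.6 in the first image and 5.0 in the second, so they moved 5.6 units closer together.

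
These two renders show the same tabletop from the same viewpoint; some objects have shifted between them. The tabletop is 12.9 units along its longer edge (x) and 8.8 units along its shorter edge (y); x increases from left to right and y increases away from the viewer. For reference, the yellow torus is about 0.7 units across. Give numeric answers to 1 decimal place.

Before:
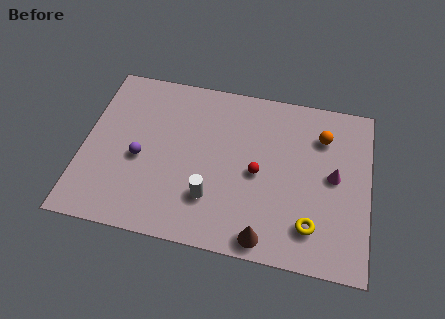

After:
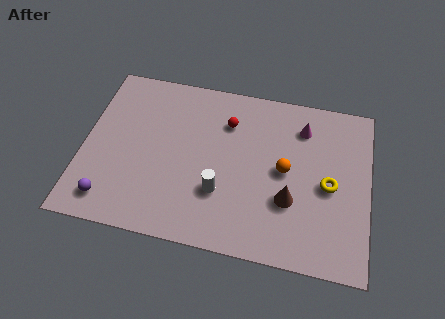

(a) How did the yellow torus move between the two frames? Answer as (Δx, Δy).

(0.7, 2.2)

The yellow torus was at about (10.4, 1.9) and moved to about (11.1, 4.1).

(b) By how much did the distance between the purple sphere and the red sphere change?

+1.8

The distance was about 5.3 in the first image and 7.1 in the second, so they moved 1.8 units further apart.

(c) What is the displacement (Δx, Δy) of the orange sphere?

(-1.6, -2.1)

The orange sphere started near (10.7, 6.6) and ended near (9.1, 4.5).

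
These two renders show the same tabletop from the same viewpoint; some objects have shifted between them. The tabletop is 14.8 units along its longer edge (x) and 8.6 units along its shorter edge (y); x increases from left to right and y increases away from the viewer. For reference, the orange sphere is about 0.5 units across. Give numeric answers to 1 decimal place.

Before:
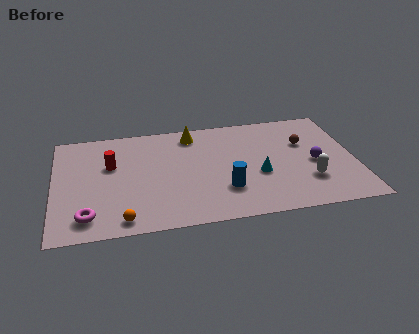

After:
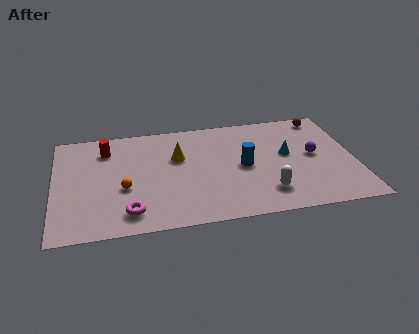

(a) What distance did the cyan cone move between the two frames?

2.1

The cyan cone was near (10.0, 3.4) before and (11.5, 4.8) after, so it travelled √(1.5² + 1.4²) ≈ 2.1 units.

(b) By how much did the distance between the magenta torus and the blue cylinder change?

-0.5

The distance was about 6.8 in the first image and 6.3 in the second, so they moved 0.5 units closer together.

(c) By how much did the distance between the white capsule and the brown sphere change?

+3.4

Before: roughly 3.1 units apart; after: 6.5. That's 3.4 units further apart.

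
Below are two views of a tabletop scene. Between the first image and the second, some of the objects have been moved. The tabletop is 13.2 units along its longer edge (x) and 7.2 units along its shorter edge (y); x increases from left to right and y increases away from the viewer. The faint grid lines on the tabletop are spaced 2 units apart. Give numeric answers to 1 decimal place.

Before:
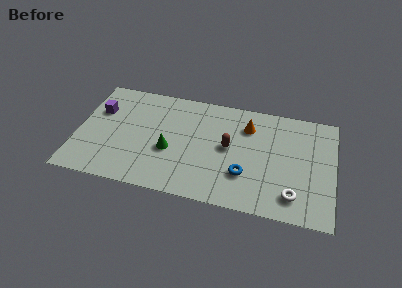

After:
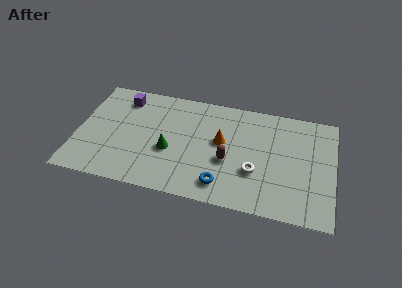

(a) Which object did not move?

the green cone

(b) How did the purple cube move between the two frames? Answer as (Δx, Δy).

(1.2, 1.1)

From the two frames, the purple cube sits at roughly (1.0, 4.8) before and (2.2, 5.9) after.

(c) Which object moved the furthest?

the white torus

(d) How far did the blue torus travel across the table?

1.4

From (8.7, 2.2) to (7.6, 1.3), the blue torus covered √(1.1² + 0.9²) ≈ 1.4 units.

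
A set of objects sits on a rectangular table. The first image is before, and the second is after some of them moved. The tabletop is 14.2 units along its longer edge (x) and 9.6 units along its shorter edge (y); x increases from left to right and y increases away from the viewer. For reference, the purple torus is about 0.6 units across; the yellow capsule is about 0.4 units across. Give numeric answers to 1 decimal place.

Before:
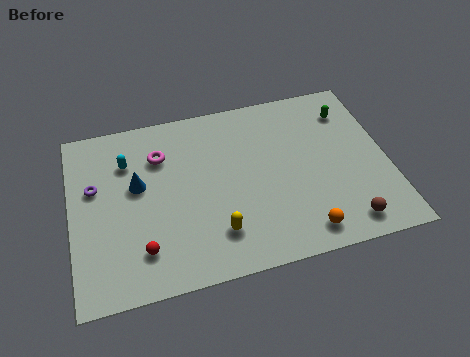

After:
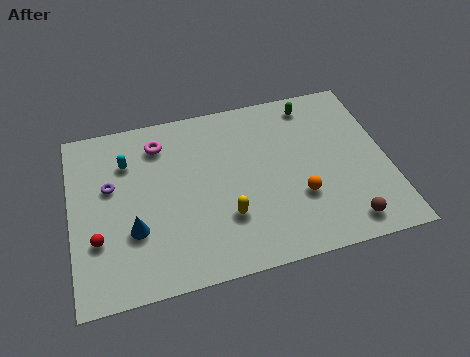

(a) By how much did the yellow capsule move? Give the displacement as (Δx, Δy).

(0.5, 0.7)

The yellow capsule started near (6.3, 2.2) and ended near (6.8, 2.9).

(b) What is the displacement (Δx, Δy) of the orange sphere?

(0.0, 1.9)

From the two frames, the orange sphere sits at roughly (10.1, 1.3) before and (10.1, 3.2) after.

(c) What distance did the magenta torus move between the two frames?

0.7

The magenta torus moved from about (4.1, 7.0) to (4.1, 7.7), a distance of √(0.0² + 0.7²) ≈ 0.7.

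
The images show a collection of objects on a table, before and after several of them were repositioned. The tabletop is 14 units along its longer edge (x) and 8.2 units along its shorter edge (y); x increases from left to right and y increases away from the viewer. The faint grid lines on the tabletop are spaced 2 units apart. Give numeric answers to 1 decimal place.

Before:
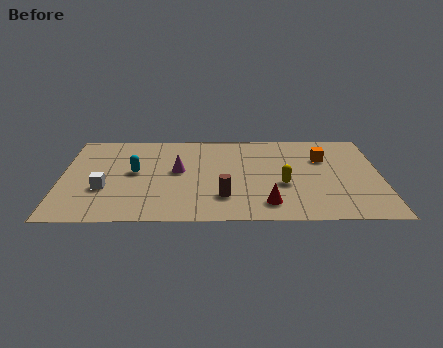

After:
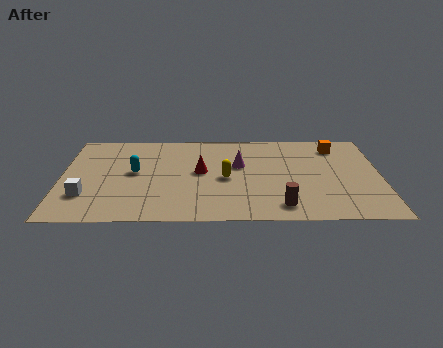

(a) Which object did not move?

the cyan capsule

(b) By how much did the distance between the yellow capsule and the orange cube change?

+2.7

They were about 3.0 units apart before and 5.7 after — 2.7 units further apart.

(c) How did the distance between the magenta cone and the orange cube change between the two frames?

-1.9

Before: roughly 6.5 units apart; after: 4.6. That's 1.9 units closer together.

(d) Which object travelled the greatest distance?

the red cone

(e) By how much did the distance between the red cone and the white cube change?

-1.8

The distance was about 7.2 in the first image and 5.4 in the second, so they moved 1.8 units closer together.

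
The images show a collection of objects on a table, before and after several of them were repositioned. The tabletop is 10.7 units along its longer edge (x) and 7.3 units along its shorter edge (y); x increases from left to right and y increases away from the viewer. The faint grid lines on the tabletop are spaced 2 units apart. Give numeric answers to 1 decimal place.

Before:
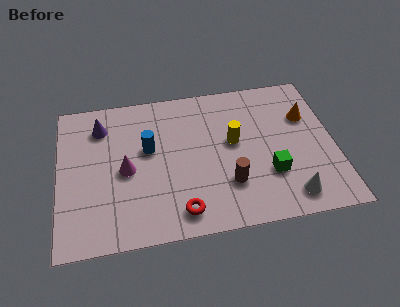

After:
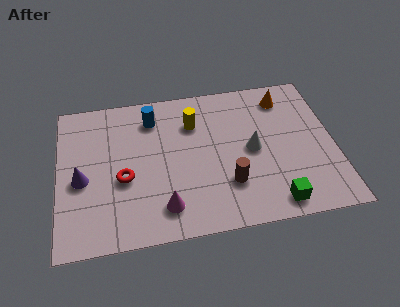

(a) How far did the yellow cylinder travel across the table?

1.9

From (6.8, 4.1) to (5.3, 5.3), the yellow cylinder covered √(1.5² + 1.2²) ≈ 1.9 units.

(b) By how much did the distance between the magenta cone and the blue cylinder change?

+3.1

Before: roughly 1.3 units apart; after: 4.4. That's 3.1 units further apart.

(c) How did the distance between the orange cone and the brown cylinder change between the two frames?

+0.3

They were about 4.3 units apart before and 4.6 after — 0.3 units further apart.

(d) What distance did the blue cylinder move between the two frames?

1.5

The blue cylinder moved from about (3.5, 4.3) to (3.7, 5.8), a distance of √(0.2² + 1.5²) ≈ 1.5.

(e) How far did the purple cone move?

2.6

The purple cone was near (1.7, 5.7) before and (0.9, 3.2) after, so it travelled √(0.8² + 2.5²) ≈ 2.6 units.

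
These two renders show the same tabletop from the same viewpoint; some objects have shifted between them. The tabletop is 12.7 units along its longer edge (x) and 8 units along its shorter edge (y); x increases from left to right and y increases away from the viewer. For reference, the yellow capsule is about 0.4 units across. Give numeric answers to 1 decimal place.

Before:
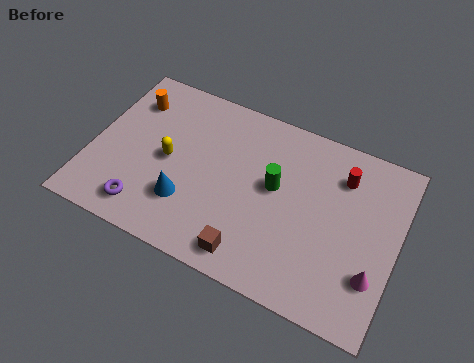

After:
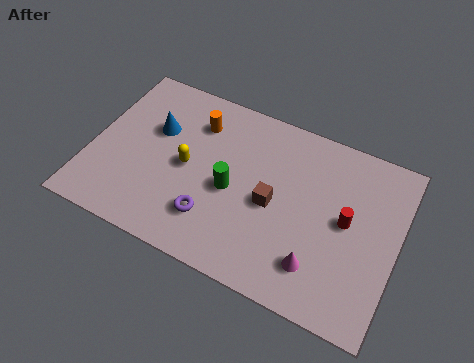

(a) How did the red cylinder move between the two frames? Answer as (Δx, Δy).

(0.4, -1.9)

The red cylinder started near (10.2, 6.1) and ended near (10.6, 4.2).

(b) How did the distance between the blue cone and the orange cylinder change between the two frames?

-2.9

They were about 4.8 units apart before and 1.9 after — 2.9 units closer together.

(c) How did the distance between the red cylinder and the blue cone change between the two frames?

+1.0

Before: roughly 7.1 units apart; after: 8.1. That's 1.0 units further apart.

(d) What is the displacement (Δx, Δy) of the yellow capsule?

(0.8, 0.0)

The yellow capsule was at about (3.2, 3.9) and moved to about (4.0, 3.9).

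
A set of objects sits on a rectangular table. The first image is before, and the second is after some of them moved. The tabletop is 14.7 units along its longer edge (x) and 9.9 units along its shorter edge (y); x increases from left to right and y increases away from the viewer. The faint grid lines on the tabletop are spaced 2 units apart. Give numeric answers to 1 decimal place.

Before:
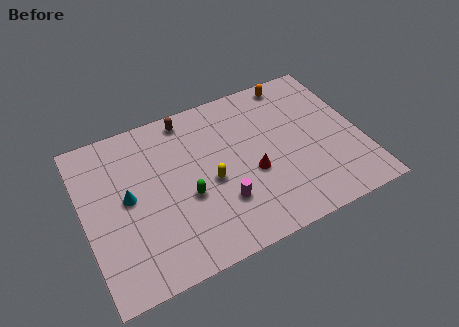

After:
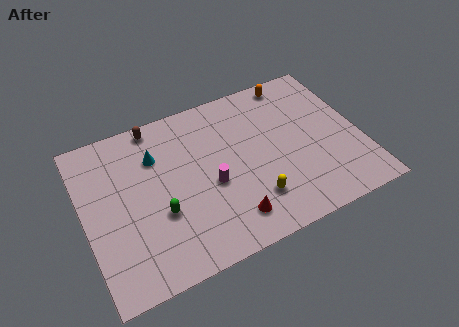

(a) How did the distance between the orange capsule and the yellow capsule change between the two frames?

+0.4

Before: roughly 6.8 units apart; after: 7.2. That's 0.4 units further apart.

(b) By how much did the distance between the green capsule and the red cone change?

+0.4

They were about 3.5 units apart before and 3.9 after — 0.4 units further apart.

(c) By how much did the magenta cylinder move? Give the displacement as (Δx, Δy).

(-0.4, 1.3)

The magenta cylinder was at about (7.0, 2.9) and moved to about (6.6, 4.2).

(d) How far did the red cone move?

2.7

The red cone was near (8.8, 4.0) before and (7.3, 1.8) after, so it travelled √(1.5² + 2.2²) ≈ 2.7 units.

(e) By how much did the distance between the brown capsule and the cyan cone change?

-3.2

They were about 5.1 units apart before and 1.9 after — 3.2 units closer together.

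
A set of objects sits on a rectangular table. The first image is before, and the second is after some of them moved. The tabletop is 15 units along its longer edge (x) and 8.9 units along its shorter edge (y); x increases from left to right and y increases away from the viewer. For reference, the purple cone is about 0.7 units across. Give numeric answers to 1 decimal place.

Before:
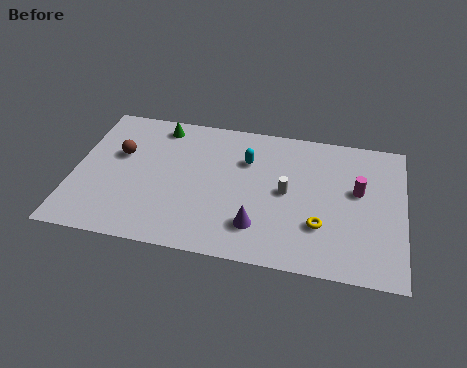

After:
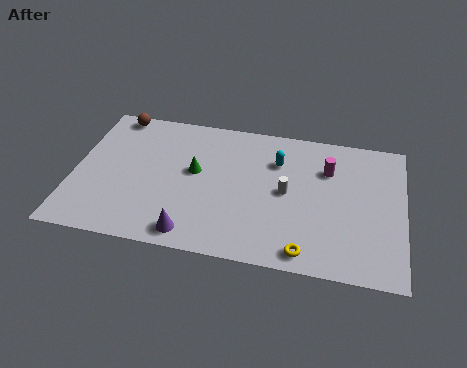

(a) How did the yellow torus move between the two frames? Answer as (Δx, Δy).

(-0.6, -1.7)

The yellow torus started near (11.3, 2.7) and ended near (10.7, 1.0).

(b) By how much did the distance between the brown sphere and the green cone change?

+2.2

Before: roughly 2.8 units apart; after: 5.0. That's 2.2 units further apart.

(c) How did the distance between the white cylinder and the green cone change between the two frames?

-2.6

They were about 6.8 units apart before and 4.2 after — 2.6 units closer together.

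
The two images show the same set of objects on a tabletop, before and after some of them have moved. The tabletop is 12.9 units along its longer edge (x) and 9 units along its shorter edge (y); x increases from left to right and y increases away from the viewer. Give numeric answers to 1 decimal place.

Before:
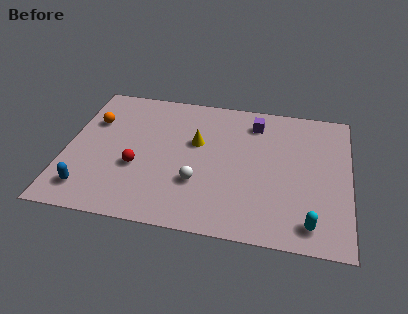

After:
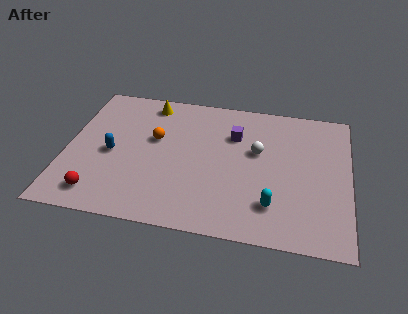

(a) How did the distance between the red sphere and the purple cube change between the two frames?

+1.2

The distance was about 6.5 in the first image and 7.7 in the second, so they moved 1.2 units further apart.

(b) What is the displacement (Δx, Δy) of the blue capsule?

(0.9, 2.5)

From the two frames, the blue capsule sits at roughly (1.2, 1.6) before and (2.1, 4.1) after.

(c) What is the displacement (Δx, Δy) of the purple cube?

(-0.9, -1.0)

The purple cube started near (8.5, 7.3) and ended near (7.6, 6.3).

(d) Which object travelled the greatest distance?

the white sphere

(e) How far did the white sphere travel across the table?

3.6

The white sphere was near (6.1, 2.9) before and (8.7, 5.4) after, so it travelled √(2.6² + 2.5²) ≈ 3.6 units.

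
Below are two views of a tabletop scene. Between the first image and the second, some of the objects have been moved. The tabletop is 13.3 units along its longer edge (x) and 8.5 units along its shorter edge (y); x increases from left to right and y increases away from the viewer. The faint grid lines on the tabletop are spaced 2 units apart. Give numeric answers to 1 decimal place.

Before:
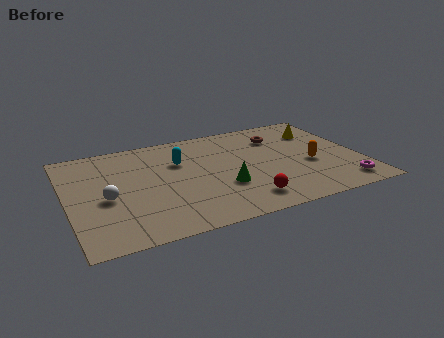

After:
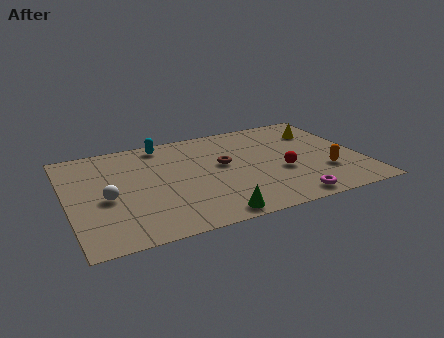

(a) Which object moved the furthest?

the brown torus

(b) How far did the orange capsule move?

1.0

From (11.0, 3.5) to (11.5, 2.6), the orange capsule covered √(0.5² + 0.9²) ≈ 1.0 units.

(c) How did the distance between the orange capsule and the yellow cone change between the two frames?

+0.8

Before: roughly 2.9 units apart; after: 3.7. That's 0.8 units further apart.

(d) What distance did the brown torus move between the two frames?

3.2

The brown torus moved from about (9.9, 6.4) to (7.1, 4.8), a distance of √(2.8² + 1.6²) ≈ 3.2.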